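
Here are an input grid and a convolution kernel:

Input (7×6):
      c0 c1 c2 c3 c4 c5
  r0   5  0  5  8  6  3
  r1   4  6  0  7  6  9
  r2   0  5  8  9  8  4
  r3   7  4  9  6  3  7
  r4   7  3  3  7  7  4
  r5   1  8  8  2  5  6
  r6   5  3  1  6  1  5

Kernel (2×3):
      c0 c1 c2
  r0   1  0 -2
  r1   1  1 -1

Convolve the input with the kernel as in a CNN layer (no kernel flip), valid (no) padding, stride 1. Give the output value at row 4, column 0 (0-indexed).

The receptive field on the input at this output position is [7 3 3 / 1 8 8]. Elementwise product with the kernel and sum: 7·1 + 3·-2 + 1·1 + 8·1 + 8·-1.

2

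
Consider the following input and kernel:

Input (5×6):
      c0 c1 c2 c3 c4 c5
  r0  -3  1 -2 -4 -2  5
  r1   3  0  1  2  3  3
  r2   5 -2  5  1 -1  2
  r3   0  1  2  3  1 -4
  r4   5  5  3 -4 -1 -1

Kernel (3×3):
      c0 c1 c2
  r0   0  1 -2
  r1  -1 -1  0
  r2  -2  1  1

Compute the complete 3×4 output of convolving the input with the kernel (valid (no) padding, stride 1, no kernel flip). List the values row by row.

Output[0,0]: The receptive field on the input at this output position is [-3 1 -2 / 3 0 1 / 5 -2 5]. Elementwise product with the kernel and sum: 1·1 + -2·-2 + 3·-1 + 0·-1 + 5·-2 + -2·1 + 5·1.
Output[0,1]: The receptive field on the input at this output position is [1 -2 -4 / 0 1 2 / -2 5 1]. Elementwise product with the kernel and sum: -2·1 + -4·-2 + 0·-1 + 1·-1 + -2·-2 + 5·1 + 1·1.

-5 15 -13 -18
-2 -3 -10 -12
-15 -11 -13 -3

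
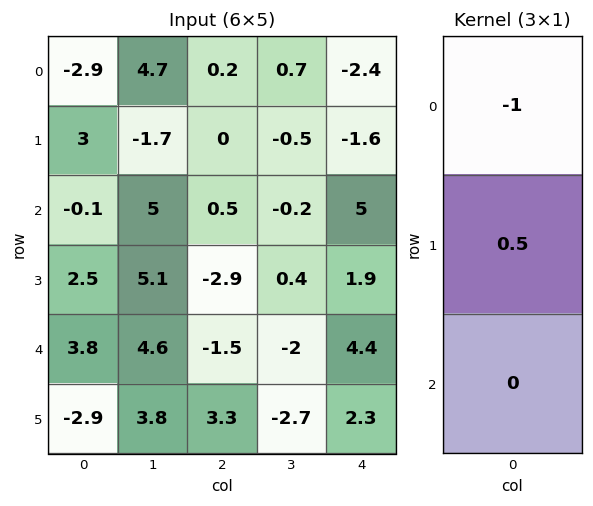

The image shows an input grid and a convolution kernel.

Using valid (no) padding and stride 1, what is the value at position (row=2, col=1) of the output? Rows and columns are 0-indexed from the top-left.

The receptive field on the input at this output position is [5 / 5.1 / 4.6]. Elementwise product with the kernel and sum: 5·-1 + 5.1·0.5.

-2.45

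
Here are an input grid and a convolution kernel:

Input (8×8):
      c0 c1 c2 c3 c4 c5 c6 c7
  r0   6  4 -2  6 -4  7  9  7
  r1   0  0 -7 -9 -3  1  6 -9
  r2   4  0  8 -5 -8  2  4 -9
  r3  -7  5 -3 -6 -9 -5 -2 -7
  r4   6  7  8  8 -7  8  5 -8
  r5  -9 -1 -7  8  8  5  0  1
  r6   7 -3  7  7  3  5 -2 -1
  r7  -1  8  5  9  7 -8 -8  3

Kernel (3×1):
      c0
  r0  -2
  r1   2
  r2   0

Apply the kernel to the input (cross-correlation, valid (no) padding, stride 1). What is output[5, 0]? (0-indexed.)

32

The receptive field on the input at this output position is [-9 / 7 / -1]. Elementwise product with the kernel and sum: -9·-2 + 7·2.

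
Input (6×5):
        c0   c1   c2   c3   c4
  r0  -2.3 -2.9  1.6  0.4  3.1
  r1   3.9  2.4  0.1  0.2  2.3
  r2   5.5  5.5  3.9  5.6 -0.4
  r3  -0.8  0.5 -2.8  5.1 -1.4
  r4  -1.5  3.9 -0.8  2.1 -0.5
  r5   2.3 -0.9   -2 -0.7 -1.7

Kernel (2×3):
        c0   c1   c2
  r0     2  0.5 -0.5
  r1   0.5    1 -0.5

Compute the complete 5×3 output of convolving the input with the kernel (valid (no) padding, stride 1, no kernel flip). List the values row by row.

Output[0,0]: The receptive field on the input at this output position is [-2.3 -2.9 1.6 / 3.9 2.4 0.1]. Elementwise product with the kernel and sum: -2.3·2 + -2.9·0.5 + 1.6·-0.5 + 3.9·0.5 + 2.4·1 + 0.1·-0.5.
Output[0,1]: The receptive field on the input at this output position is [-2.9 1.6 0.4 / 2.4 0.1 0.2]. Elementwise product with the kernel and sum: -2.9·2 + 1.6·0.5 + 0.4·-0.5 + 2.4·0.5 + 0.1·1 + 0.2·-0.5.

-2.55 -4 0.95
15.25 8.6 6.9
13.3 5.05 15.2
3.6 -2.85 -0.4
0.6 4.25 -1.15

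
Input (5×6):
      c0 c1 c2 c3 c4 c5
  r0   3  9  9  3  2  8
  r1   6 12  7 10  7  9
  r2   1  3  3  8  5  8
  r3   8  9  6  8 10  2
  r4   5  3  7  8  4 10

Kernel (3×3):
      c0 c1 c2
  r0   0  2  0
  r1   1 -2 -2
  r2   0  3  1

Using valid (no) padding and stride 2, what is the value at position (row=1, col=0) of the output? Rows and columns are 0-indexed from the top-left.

0

The receptive field on the input at this output position is [1 3 3 / 8 9 6 / 5 3 7]. Elementwise product with the kernel and sum: 3·2 + 8·1 + 9·-2 + 6·-2 + 3·3 + 7·1.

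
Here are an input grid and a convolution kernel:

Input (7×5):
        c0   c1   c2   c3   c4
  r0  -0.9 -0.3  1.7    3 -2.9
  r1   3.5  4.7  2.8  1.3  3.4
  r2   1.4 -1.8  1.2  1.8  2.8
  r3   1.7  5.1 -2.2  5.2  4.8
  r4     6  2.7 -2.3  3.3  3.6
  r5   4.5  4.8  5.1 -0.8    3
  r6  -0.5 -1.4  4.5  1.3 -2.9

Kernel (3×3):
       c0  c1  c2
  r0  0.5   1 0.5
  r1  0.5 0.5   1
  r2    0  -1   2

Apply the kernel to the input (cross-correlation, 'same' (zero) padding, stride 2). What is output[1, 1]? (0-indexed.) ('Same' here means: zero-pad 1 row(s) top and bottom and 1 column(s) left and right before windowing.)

19.9

The receptive field on the zero-padded input at this output position is [4.7 2.8 1.3 / -1.8 1.2 1.8 / 5.1 -2.2 5.2]. Elementwise product with the kernel and sum: 4.7·0.5 + 2.8·1 + 1.3·0.5 + -1.8·0.5 + 1.2·0.5 + 1.8·1 + -2.2·-1 + 5.2·2.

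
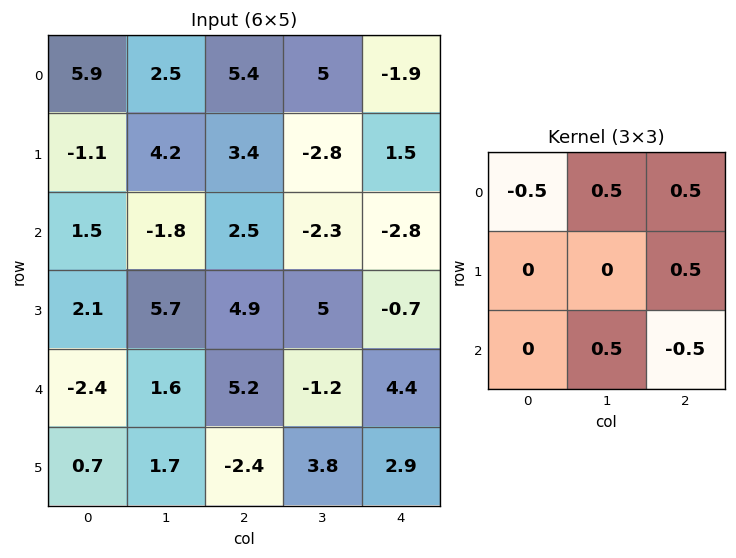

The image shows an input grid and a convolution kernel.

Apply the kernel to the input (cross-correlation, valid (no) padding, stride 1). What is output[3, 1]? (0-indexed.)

The receptive field on the input at this output position is [5.7 4.9 5 / 1.6 5.2 -1.2 / 1.7 -2.4 3.8]. Elementwise product with the kernel and sum: 5.7·-0.5 + 4.9·0.5 + 5·0.5 + -1.2·0.5 + -2.4·0.5 + 3.8·-0.5.

-1.6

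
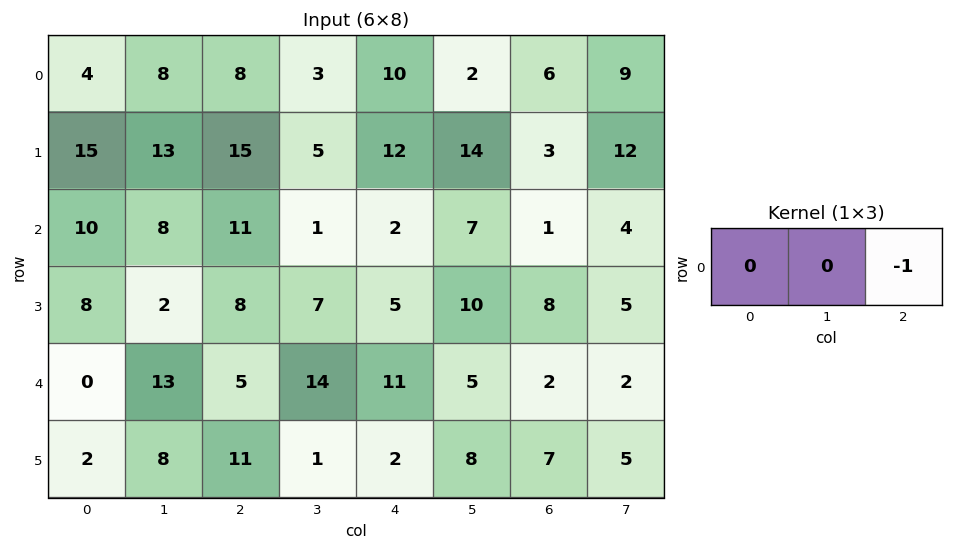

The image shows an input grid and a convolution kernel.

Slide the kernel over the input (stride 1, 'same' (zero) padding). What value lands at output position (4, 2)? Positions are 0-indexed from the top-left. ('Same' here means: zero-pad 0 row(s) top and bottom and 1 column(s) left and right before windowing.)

-14

The receptive field on the zero-padded input at this output position is [13 5 14]. Elementwise product with the kernel and sum: 14·-1.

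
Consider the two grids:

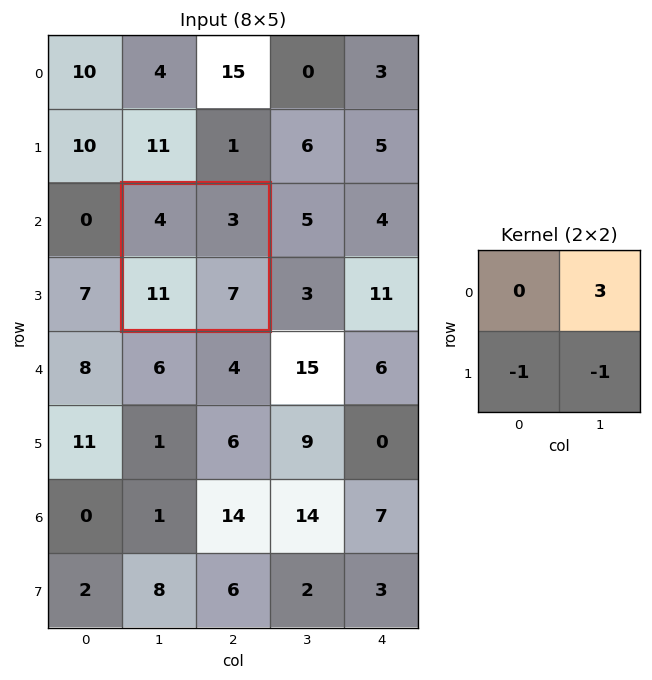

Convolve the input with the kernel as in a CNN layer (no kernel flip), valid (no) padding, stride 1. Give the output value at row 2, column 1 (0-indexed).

-9

The receptive field on the input at this output position is [4 3 / 11 7]. Elementwise product with the kernel and sum: 3·3 + 11·-1 + 7·-1.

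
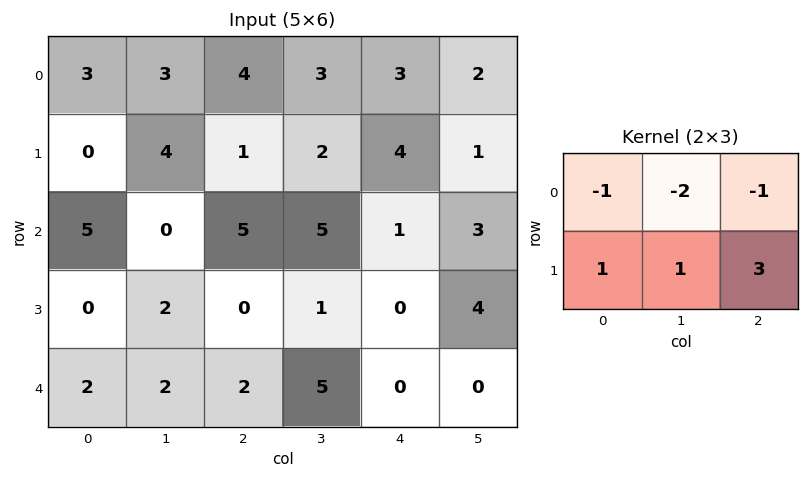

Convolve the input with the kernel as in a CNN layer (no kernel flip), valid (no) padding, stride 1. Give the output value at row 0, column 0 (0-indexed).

The receptive field on the input at this output position is [3 3 4 / 0 4 1]. Elementwise product with the kernel and sum: 3·-1 + 3·-2 + 4·-1 + 0·1 + 4·1 + 1·3.

-6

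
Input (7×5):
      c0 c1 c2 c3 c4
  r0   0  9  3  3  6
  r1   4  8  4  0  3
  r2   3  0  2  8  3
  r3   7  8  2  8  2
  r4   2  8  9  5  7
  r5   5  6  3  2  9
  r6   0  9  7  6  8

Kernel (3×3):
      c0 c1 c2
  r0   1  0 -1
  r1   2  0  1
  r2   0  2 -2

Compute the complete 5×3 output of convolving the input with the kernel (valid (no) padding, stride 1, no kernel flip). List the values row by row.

5 10 18
20 4 20
15 24 1
24 23 11
10 19 13

Output[0,0]: The receptive field on the input at this output position is [0 9 3 / 4 8 4 / 3 0 2]. Elementwise product with the kernel and sum: 0·1 + 3·-1 + 4·2 + 4·1 + 0·2 + 2·-2.
Output[0,1]: The receptive field on the input at this output position is [9 3 3 / 8 4 0 / 0 2 8]. Elementwise product with the kernel and sum: 9·1 + 3·-1 + 8·2 + 0·1 + 2·2 + 8·-2.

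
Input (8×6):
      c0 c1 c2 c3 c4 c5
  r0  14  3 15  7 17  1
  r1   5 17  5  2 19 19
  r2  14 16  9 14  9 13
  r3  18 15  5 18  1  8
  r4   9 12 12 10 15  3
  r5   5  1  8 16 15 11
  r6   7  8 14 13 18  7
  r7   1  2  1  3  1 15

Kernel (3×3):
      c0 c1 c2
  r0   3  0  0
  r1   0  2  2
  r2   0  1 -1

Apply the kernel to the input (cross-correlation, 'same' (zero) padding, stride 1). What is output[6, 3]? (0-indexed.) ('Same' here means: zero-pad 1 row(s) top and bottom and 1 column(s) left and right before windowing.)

88

The receptive field on the zero-padded input at this output position is [8 16 15 / 14 13 18 / 1 3 1]. Elementwise product with the kernel and sum: 8·3 + 13·2 + 18·2 + 3·1 + 1·-1.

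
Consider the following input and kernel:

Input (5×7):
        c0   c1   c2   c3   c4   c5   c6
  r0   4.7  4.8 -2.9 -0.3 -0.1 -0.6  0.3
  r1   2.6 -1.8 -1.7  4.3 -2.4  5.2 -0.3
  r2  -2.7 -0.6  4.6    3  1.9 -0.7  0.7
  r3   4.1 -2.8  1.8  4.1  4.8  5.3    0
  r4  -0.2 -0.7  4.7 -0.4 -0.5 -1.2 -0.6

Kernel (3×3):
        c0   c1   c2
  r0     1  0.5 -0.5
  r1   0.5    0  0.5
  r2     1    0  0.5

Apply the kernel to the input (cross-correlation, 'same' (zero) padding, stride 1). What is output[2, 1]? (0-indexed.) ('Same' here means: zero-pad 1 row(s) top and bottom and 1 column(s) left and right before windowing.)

The receptive field on the zero-padded input at this output position is [2.6 -1.8 -1.7 / -2.7 -0.6 4.6 / 4.1 -2.8 1.8]. Elementwise product with the kernel and sum: 2.6·1 + -1.8·0.5 + -1.7·-0.5 + -2.7·0.5 + 4.6·0.5 + 4.1·1 + 1.8·0.5.

8.5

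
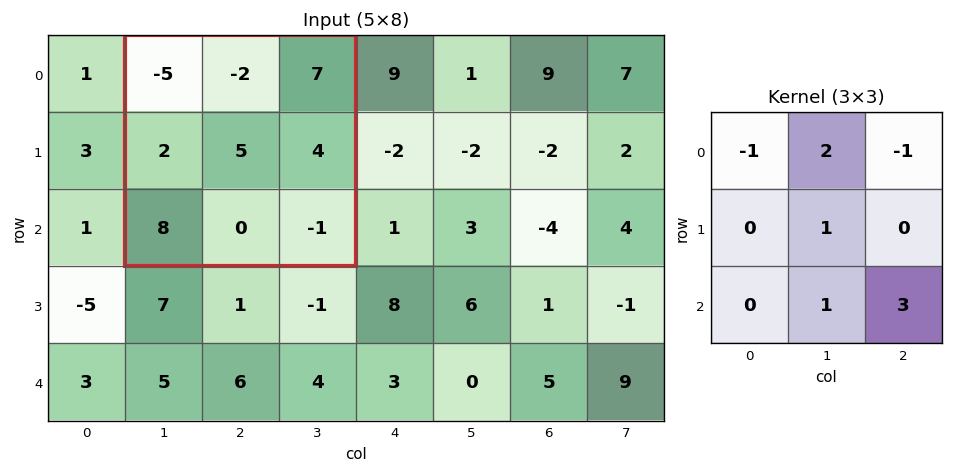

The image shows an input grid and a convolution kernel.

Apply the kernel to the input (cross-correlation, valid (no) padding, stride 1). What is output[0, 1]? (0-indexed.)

The receptive field on the input at this output position is [-5 -2 7 / 2 5 4 / 8 0 -1]. Elementwise product with the kernel and sum: -5·-1 + -2·2 + 7·-1 + 5·1 + 0·1 + -1·3.

-4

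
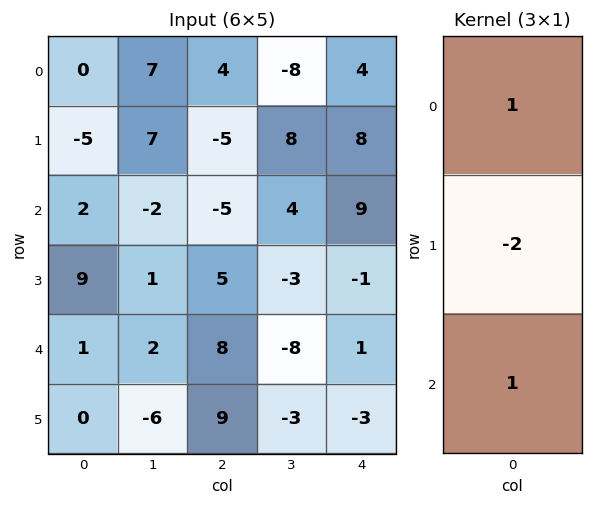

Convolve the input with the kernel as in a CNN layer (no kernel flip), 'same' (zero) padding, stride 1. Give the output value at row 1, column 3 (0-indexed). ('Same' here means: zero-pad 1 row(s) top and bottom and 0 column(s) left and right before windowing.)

The receptive field on the zero-padded input at this output position is [-8 / 8 / 4]. Elementwise product with the kernel and sum: -8·1 + 8·-2 + 4·1.

-20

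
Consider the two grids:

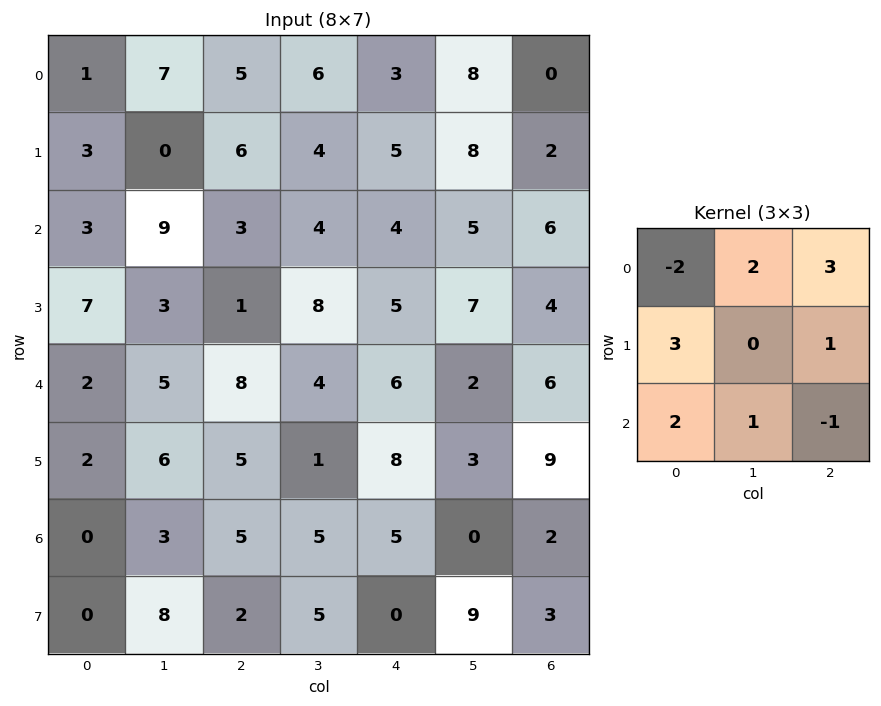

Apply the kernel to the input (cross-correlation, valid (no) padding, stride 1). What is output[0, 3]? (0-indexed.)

45

The receptive field on the input at this output position is [6 3 8 / 4 5 8 / 4 4 5]. Elementwise product with the kernel and sum: 6·-2 + 3·2 + 8·3 + 4·3 + 8·1 + 4·2 + 4·1 + 5·-1.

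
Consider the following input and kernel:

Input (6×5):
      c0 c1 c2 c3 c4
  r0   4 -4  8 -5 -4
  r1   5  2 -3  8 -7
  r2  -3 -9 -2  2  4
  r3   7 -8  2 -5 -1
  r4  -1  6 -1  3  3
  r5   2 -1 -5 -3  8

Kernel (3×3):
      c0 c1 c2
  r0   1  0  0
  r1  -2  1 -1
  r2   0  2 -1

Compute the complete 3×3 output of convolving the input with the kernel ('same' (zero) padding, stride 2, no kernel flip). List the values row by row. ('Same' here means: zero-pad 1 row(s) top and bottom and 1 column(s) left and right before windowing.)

Output[0,0]: The receptive field on the zero-padded input at this output position is [0 0 0 / 0 4 -4 / 0 5 2]. Elementwise product with the kernel and sum: 0·1 + 0·-2 + 4·1 + -4·-1 + 5·2 + 2·-1.

16 7 -8
28 25 6
-2 -31 8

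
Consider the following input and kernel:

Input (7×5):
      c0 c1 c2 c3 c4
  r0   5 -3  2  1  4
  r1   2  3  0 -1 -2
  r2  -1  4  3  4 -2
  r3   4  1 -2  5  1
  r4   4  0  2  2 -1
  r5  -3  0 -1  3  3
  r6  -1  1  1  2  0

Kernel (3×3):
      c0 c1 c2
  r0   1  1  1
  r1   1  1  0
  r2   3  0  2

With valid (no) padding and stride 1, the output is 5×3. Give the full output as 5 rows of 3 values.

Output[0,0]: The receptive field on the input at this output position is [5 -3 2 / 2 3 0 / -1 4 3]. Elementwise product with the kernel and sum: 5·1 + -3·1 + 2·1 + 2·1 + 3·1 + -1·3 + 3·2.
Output[0,1]: The receptive field on the input at this output position is [-3 2 1 / 3 0 -1 / 4 3 4]. Elementwise product with the kernel and sum: -3·1 + 2·1 + 1·1 + 3·1 + 0·1 + 4·3 + 4·2.

12 23 11
16 22 0
27 14 12
-4 12 11
2 10 8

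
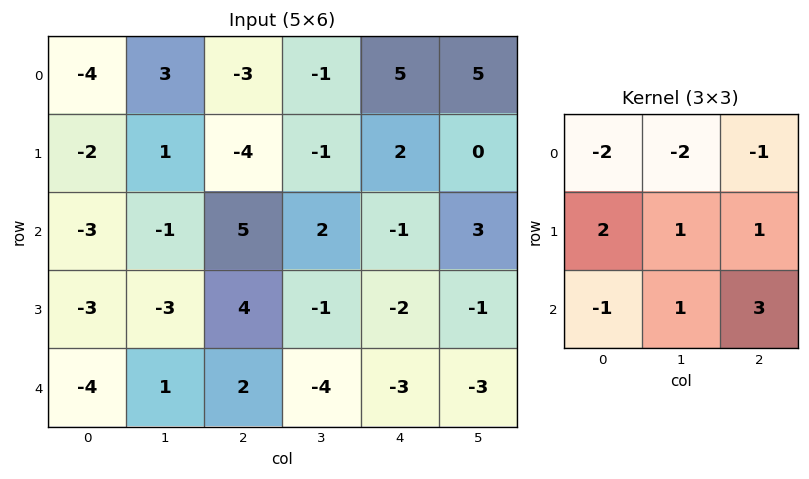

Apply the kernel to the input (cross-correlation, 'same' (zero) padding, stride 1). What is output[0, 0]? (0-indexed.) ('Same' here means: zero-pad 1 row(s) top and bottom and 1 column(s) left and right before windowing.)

The receptive field on the zero-padded input at this output position is [0 0 0 / 0 -4 3 / 0 -2 1]. Elementwise product with the kernel and sum: 0·-2 + 0·-2 + 0·-1 + 0·2 + -4·1 + 3·1 + 0·-1 + -2·1 + 1·3.

0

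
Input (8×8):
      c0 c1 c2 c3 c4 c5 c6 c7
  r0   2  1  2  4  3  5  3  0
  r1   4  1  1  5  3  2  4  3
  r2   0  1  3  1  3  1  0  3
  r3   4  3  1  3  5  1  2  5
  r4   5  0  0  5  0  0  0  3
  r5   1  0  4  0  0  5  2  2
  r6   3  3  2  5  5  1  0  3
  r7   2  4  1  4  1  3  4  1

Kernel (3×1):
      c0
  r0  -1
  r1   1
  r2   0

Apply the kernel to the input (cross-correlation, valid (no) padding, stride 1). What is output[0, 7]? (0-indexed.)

3

The receptive field on the input at this output position is [0 / 3 / 3]. Elementwise product with the kernel and sum: 0·-1 + 3·1.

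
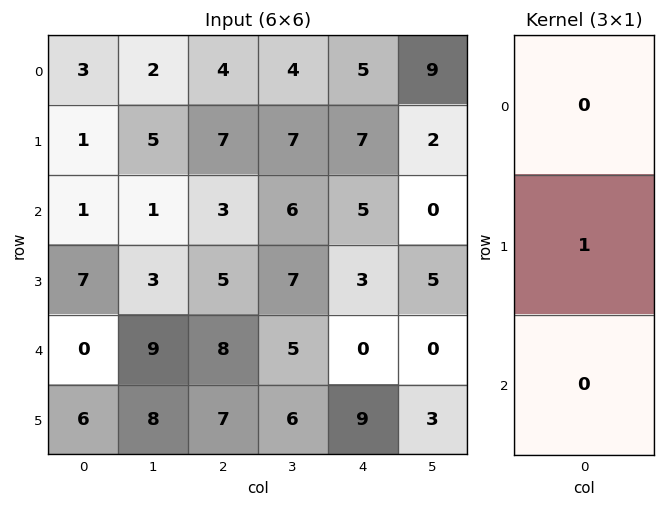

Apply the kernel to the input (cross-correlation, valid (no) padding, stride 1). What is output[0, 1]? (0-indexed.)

The receptive field on the input at this output position is [2 / 5 / 1]. Elementwise product with the kernel and sum: 5·1.

5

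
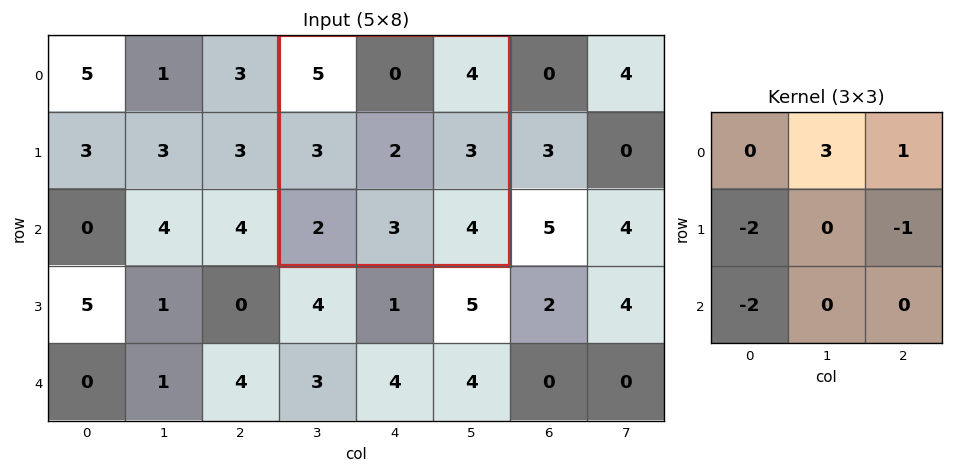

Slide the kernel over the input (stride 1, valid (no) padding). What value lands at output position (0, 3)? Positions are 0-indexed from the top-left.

-9

The receptive field on the input at this output position is [5 0 4 / 3 2 3 / 2 3 4]. Elementwise product with the kernel and sum: 0·3 + 4·1 + 3·-2 + 3·-1 + 2·-2.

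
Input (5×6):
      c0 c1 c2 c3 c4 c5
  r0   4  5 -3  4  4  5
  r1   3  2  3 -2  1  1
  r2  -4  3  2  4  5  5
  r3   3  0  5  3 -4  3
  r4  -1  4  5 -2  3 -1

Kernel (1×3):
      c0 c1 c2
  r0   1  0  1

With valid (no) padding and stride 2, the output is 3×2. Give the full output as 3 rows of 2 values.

1 1
-2 7
4 8

Output[0,0]: The receptive field on the input at this output position is [4 5 -3]. Elementwise product with the kernel and sum: 4·1 + -3·1.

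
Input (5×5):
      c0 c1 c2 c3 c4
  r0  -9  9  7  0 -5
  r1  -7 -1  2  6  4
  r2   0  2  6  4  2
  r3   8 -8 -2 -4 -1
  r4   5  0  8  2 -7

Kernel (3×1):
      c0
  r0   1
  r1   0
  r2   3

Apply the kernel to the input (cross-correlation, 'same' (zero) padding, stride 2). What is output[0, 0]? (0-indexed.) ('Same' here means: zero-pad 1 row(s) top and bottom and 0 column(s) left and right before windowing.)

-21

The receptive field on the zero-padded input at this output position is [0 / -9 / -7]. Elementwise product with the kernel and sum: 0·1 + -7·3.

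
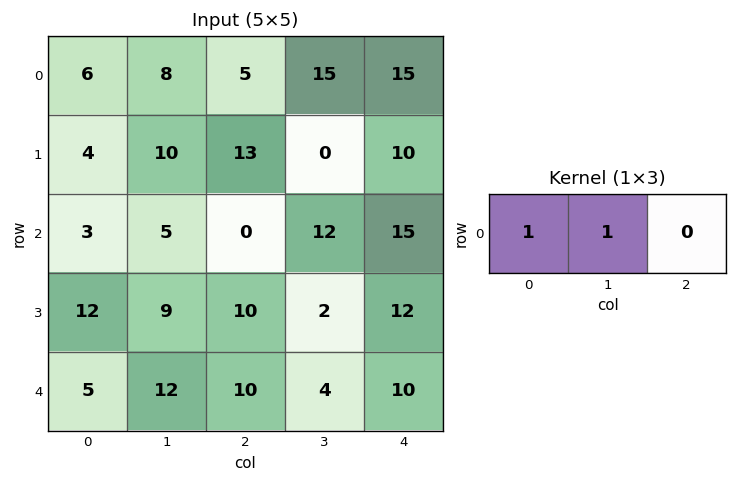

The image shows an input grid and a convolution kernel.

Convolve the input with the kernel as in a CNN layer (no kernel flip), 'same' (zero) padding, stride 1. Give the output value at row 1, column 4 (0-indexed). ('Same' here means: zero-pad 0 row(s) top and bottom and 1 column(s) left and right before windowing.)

10

The receptive field on the zero-padded input at this output position is [0 10 0]. Elementwise product with the kernel and sum: 0·1 + 10·1.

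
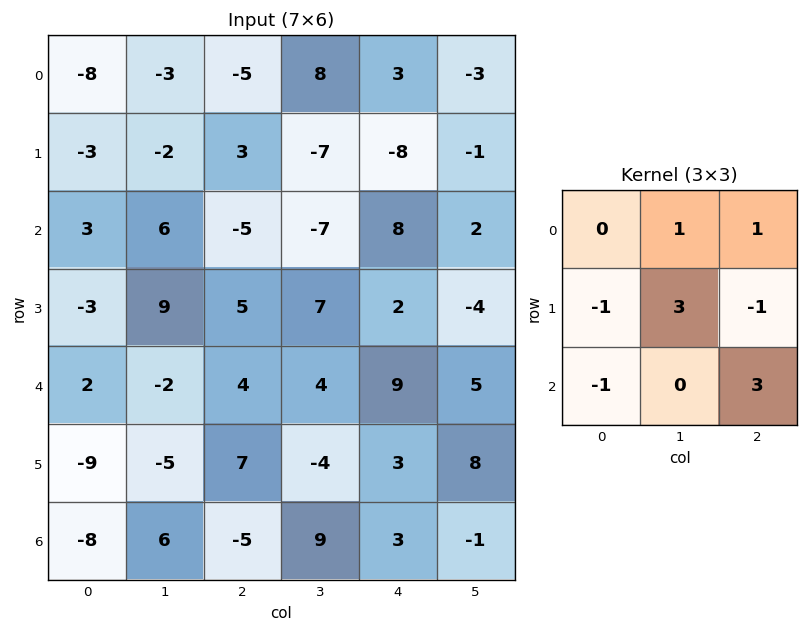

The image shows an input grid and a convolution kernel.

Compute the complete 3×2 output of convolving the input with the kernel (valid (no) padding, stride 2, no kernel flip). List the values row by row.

Output[0,0]: The receptive field on the input at this output position is [-8 -3 -5 / -3 -2 3 / 3 6 -5]. Elementwise product with the kernel and sum: -3·1 + -5·1 + -3·-1 + -2·3 + 3·-1 + 3·-1 + -5·3.

-32 24
36 38
-18 5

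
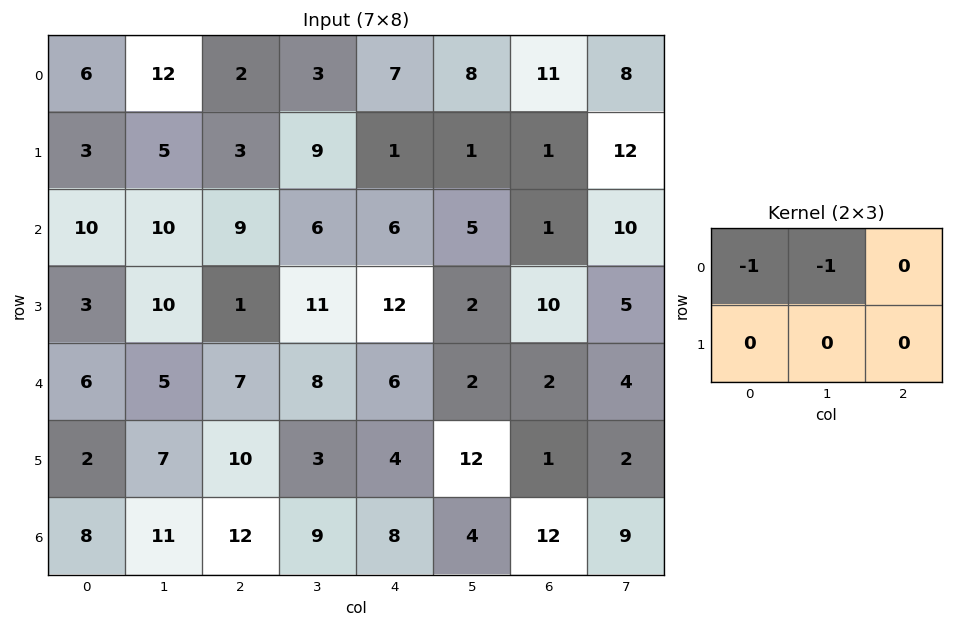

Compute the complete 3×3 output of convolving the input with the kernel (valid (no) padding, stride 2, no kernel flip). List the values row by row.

-18 -5 -15
-20 -15 -11
-11 -15 -8

Output[0,0]: The receptive field on the input at this output position is [6 12 2 / 3 5 3]. Elementwise product with the kernel and sum: 6·-1 + 12·-1.
Output[0,1]: The receptive field on the input at this output position is [2 3 7 / 3 9 1]. Elementwise product with the kernel and sum: 2·-1 + 3·-1.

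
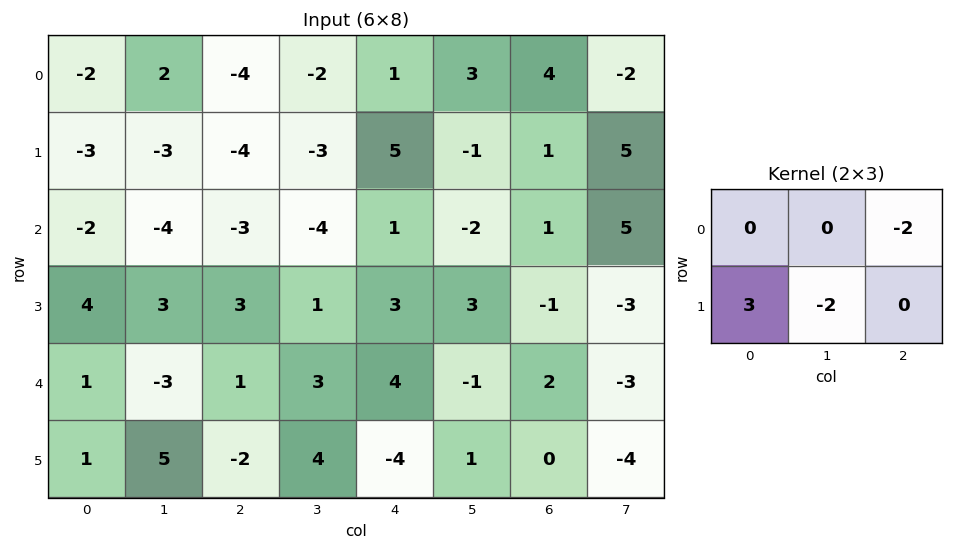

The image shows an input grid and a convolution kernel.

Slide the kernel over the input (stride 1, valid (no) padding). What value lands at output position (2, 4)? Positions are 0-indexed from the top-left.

1

The receptive field on the input at this output position is [1 -2 1 / 3 3 -1]. Elementwise product with the kernel and sum: 1·-2 + 3·3 + 3·-2.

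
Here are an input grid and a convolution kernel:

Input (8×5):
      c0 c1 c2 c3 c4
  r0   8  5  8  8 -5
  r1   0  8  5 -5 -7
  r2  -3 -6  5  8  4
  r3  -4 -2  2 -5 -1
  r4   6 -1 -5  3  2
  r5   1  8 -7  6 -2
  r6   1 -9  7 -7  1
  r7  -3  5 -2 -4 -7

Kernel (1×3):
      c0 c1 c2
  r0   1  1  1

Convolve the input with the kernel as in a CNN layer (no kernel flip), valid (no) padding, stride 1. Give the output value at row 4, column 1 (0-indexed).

-3

The receptive field on the input at this output position is [-1 -5 3]. Elementwise product with the kernel and sum: -1·1 + -5·1 + 3·1.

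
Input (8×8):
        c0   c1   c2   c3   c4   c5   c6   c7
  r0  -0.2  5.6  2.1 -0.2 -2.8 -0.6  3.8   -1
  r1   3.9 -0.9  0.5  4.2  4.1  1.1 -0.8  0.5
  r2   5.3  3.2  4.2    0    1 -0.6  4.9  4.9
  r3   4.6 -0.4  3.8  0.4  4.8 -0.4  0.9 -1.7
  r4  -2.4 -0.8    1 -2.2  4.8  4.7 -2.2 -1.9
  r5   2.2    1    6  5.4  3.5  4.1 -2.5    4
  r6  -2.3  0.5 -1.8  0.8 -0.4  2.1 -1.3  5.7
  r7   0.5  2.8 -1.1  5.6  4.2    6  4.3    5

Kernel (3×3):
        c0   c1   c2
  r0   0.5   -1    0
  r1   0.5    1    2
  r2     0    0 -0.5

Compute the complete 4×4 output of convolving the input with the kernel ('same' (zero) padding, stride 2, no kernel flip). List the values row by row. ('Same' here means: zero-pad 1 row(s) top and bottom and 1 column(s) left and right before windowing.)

11.45 2.4 -4.65 1.25
8 4.65 -2 16.6
-9.1 -10.5 6.45 -6.75
-4.9 -8.25 0.4 13.2

Output[0,0]: The receptive field on the zero-padded input at this output position is [0 0 0 / 0 -0.2 5.6 / 0 3.9 -0.9]. Elementwise product with the kernel and sum: 0·0.5 + 0·-1 + 0·0.5 + -0.2·1 + 5.6·2 + -0.9·-0.5.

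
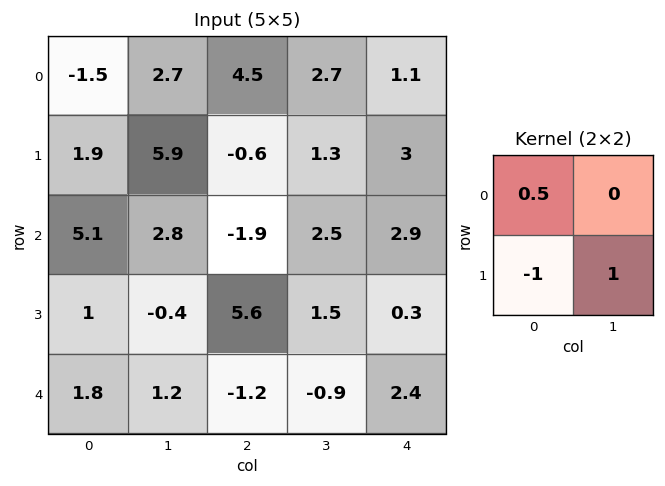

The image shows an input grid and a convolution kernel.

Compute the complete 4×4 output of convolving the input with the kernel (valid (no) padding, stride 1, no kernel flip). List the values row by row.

3.25 -5.15 4.15 3.05
-1.35 -1.75 4.1 1.05
1.15 7.4 -5.05 0.05
-0.1 -2.6 3.1 4.05

Output[0,0]: The receptive field on the input at this output position is [-1.5 2.7 / 1.9 5.9]. Elementwise product with the kernel and sum: -1.5·0.5 + 1.9·-1 + 5.9·1.
Output[0,1]: The receptive field on the input at this output position is [2.7 4.5 / 5.9 -0.6]. Elementwise product with the kernel and sum: 2.7·0.5 + 5.9·-1 + -0.6·1.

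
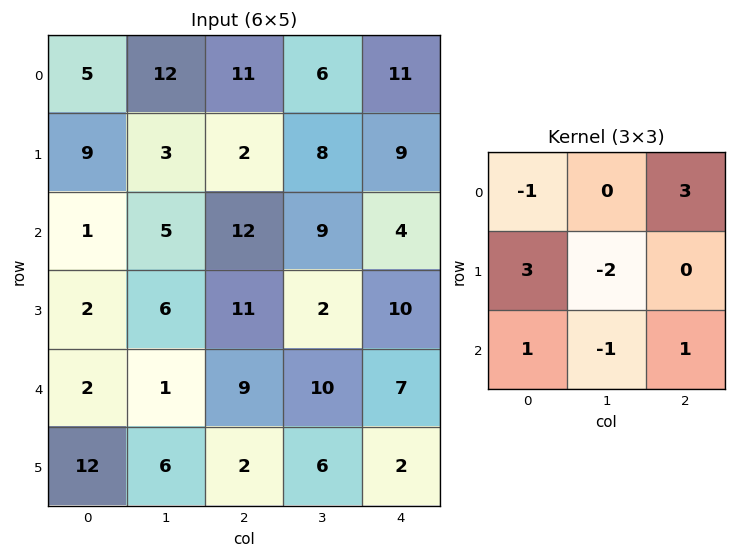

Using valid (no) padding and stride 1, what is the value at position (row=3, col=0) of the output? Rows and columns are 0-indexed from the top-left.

The receptive field on the input at this output position is [2 6 11 / 2 1 9 / 12 6 2]. Elementwise product with the kernel and sum: 2·-1 + 11·3 + 2·3 + 1·-2 + 12·1 + 6·-1 + 2·1.

43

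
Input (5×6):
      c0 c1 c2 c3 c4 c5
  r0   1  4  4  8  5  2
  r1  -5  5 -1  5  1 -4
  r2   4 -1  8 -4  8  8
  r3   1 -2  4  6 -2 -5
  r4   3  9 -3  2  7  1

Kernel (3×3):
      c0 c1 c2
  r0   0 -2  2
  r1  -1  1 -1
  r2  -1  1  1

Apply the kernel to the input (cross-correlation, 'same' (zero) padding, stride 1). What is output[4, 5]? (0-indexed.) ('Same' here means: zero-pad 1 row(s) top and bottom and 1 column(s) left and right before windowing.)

4

The receptive field on the zero-padded input at this output position is [-2 -5 0 / 7 1 0 / 0 0 0]. Elementwise product with the kernel and sum: -5·-2 + 0·2 + 7·-1 + 1·1 + 0·-1 + 0·-1 + 0·1 + 0·1.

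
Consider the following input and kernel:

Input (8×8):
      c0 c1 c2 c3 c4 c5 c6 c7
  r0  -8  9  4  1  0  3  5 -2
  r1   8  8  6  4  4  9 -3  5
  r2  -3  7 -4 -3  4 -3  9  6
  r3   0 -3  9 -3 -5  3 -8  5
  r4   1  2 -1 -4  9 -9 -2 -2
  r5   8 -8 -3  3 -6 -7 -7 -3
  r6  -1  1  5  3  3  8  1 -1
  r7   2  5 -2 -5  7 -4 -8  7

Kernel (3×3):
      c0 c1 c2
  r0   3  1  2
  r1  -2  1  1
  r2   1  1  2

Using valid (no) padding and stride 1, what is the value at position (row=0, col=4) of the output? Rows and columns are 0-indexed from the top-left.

30

The receptive field on the input at this output position is [0 3 5 / 4 9 -3 / 4 -3 9]. Elementwise product with the kernel and sum: 0·3 + 3·1 + 5·2 + 4·-2 + 9·1 + -3·1 + 4·1 + -3·1 + 9·2.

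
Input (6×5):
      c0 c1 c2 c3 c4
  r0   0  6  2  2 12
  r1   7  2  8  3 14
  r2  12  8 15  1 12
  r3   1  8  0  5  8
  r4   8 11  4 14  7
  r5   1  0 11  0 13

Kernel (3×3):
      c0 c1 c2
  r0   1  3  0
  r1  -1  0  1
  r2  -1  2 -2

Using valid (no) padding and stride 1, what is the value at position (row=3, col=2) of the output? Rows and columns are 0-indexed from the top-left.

The receptive field on the input at this output position is [0 5 8 / 4 14 7 / 11 0 13]. Elementwise product with the kernel and sum: 0·1 + 5·3 + 4·-1 + 7·1 + 11·-1 + 0·2 + 13·-2.

-19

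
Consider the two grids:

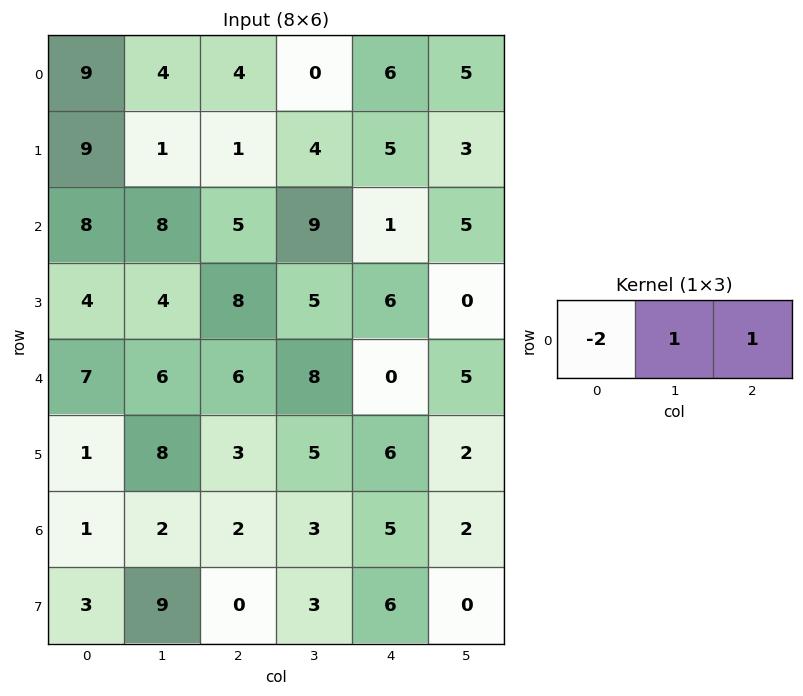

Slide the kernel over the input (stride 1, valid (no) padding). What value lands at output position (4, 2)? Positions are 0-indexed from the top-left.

The receptive field on the input at this output position is [6 8 0]. Elementwise product with the kernel and sum: 6·-2 + 8·1 + 0·1.

-4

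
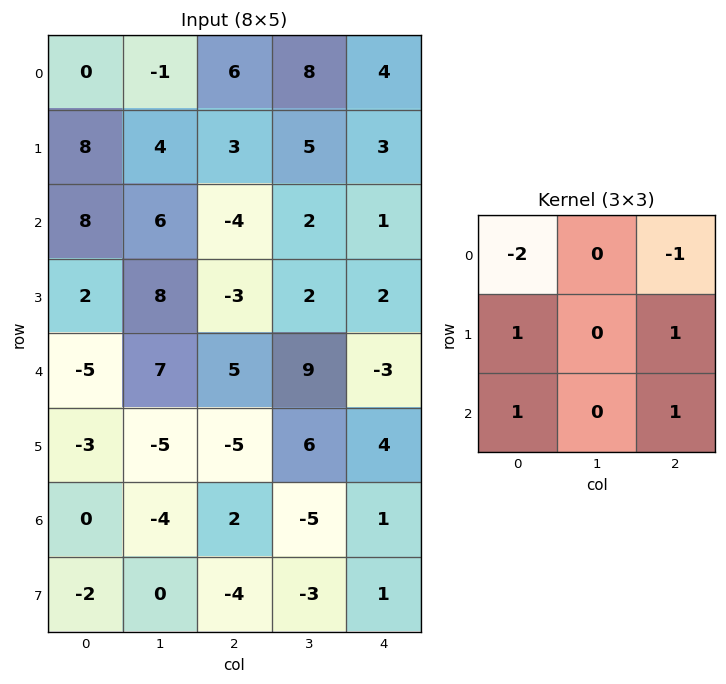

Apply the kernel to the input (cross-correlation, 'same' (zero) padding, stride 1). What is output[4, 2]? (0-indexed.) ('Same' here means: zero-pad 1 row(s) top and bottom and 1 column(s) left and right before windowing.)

-1

The receptive field on the zero-padded input at this output position is [8 -3 2 / 7 5 9 / -5 -5 6]. Elementwise product with the kernel and sum: 8·-2 + 2·-1 + 7·1 + 9·1 + -5·1 + 6·1.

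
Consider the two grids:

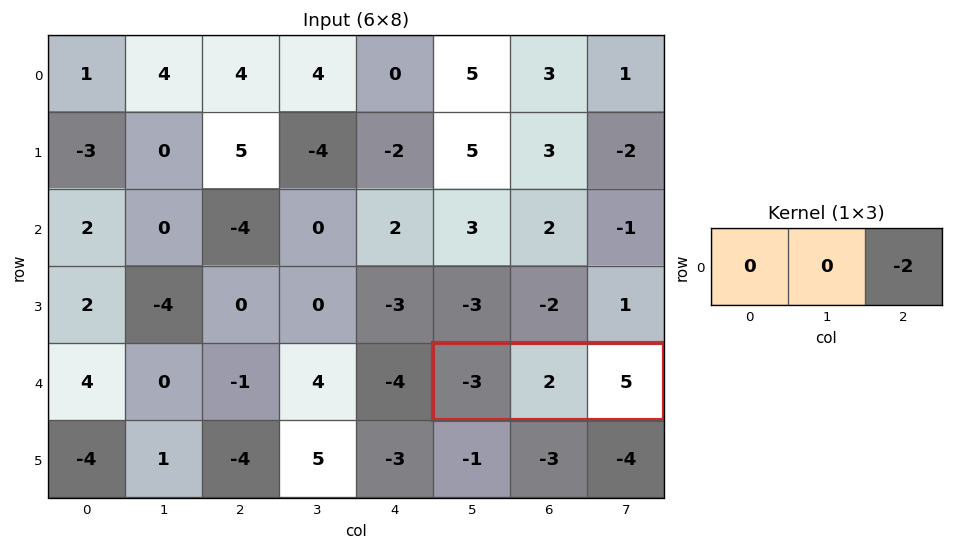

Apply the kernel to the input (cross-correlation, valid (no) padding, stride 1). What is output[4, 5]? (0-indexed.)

The receptive field on the input at this output position is [-3 2 5]. Elementwise product with the kernel and sum: 5·-2.

-10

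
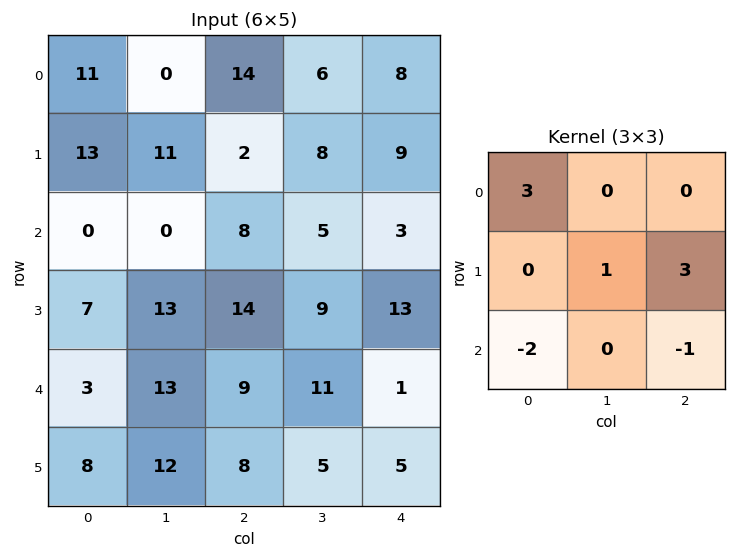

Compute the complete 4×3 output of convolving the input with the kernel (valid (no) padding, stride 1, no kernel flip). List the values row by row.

Output[0,0]: The receptive field on the input at this output position is [11 0 14 / 13 11 2 / 0 0 8]. Elementwise product with the kernel and sum: 11·3 + 11·1 + 2·3 + 0·-2 + 8·-1.

42 21 58
35 21 -21
40 4 53
37 52 35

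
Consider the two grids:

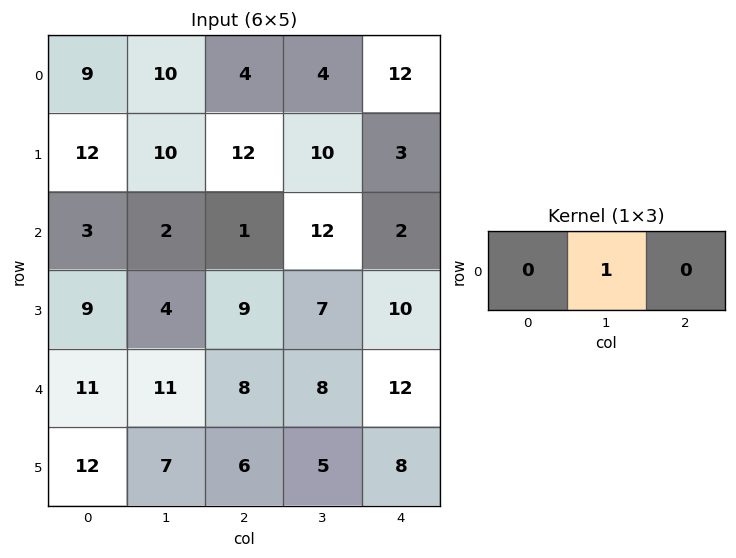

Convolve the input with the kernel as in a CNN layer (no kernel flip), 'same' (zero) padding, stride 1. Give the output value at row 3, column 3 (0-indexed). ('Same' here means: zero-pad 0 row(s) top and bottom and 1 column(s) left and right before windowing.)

7

The receptive field on the zero-padded input at this output position is [9 7 10]. Elementwise product with the kernel and sum: 7·1.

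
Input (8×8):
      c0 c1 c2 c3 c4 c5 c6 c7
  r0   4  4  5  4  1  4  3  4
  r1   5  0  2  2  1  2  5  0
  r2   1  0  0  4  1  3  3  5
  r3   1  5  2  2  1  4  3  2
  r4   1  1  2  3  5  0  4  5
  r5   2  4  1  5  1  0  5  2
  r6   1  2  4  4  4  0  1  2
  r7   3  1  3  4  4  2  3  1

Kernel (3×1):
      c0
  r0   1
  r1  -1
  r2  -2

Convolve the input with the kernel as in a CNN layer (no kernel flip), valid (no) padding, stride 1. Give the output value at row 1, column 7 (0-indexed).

-9

The receptive field on the input at this output position is [0 / 5 / 2]. Elementwise product with the kernel and sum: 0·1 + 5·-1 + 2·-2.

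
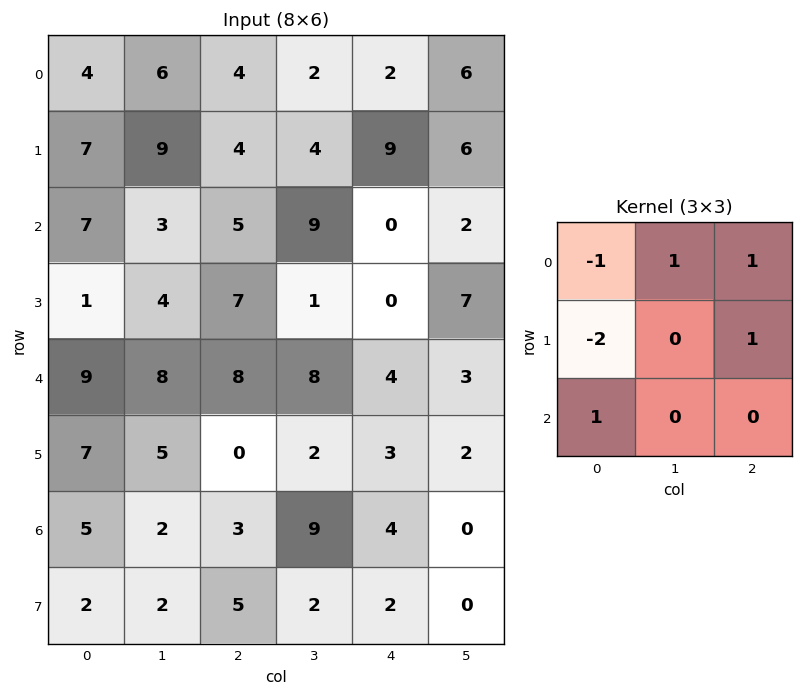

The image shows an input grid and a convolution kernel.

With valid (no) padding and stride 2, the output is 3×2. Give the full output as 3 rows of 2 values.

Output[0,0]: The receptive field on the input at this output position is [4 6 4 / 7 9 4 / 7 3 5]. Elementwise product with the kernel and sum: 4·-1 + 6·1 + 4·1 + 7·-2 + 4·1 + 7·1.
Output[0,1]: The receptive field on the input at this output position is [4 2 2 / 4 4 9 / 5 9 0]. Elementwise product with the kernel and sum: 4·-1 + 2·1 + 2·1 + 4·-2 + 9·1 + 5·1.

3 6
15 -2
-2 10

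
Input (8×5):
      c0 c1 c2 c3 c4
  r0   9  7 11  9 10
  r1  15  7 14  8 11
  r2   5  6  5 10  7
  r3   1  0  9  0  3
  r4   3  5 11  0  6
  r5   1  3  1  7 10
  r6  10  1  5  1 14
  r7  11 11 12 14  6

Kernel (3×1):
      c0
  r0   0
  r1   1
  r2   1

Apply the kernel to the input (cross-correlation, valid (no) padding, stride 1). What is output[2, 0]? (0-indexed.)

The receptive field on the input at this output position is [5 / 1 / 3]. Elementwise product with the kernel and sum: 1·1 + 3·1.

4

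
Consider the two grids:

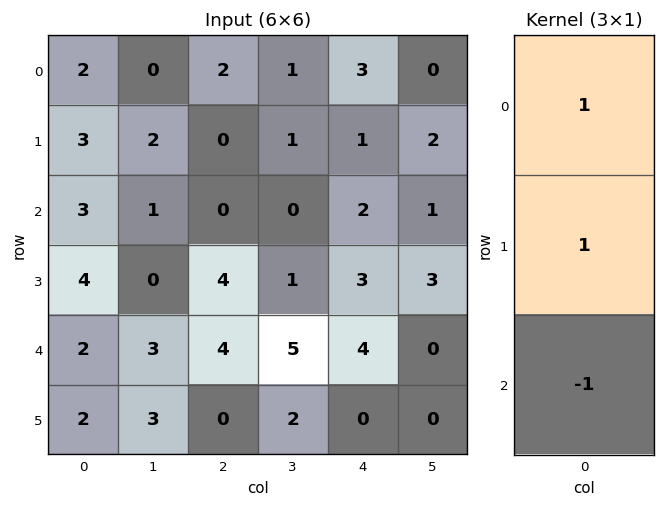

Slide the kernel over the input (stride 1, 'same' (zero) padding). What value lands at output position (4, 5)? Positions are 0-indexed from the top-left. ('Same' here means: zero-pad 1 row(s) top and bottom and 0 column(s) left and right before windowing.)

The receptive field on the zero-padded input at this output position is [3 / 0 / 0]. Elementwise product with the kernel and sum: 3·1 + 0·1 + 0·-1.

3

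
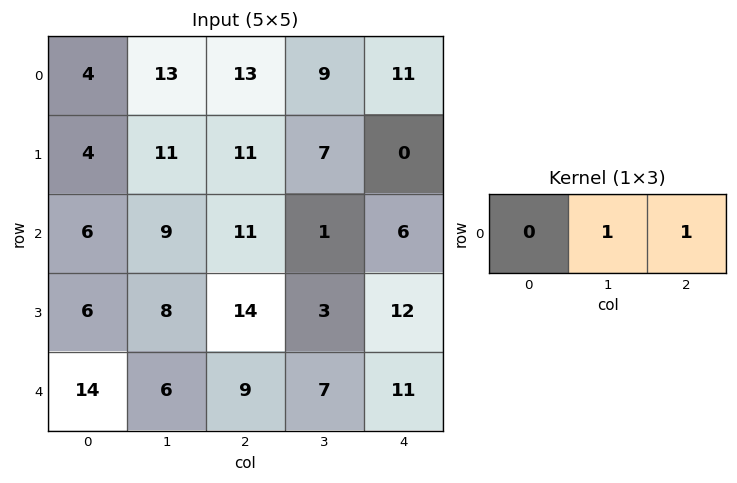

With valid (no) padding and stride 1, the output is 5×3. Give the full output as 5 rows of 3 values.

26 22 20
22 18 7
20 12 7
22 17 15
15 16 18

Output[0,0]: The receptive field on the input at this output position is [4 13 13]. Elementwise product with the kernel and sum: 13·1 + 13·1.
Output[0,1]: The receptive field on the input at this output position is [13 13 9]. Elementwise product with the kernel and sum: 13·1 + 9·1.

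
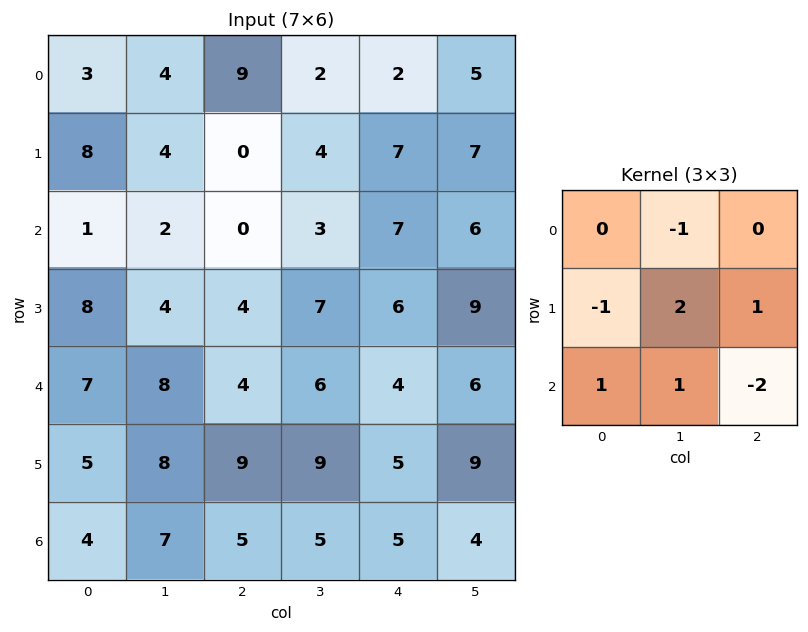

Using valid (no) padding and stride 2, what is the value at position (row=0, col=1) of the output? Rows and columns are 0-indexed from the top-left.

2

The receptive field on the input at this output position is [9 2 2 / 0 4 7 / 0 3 7]. Elementwise product with the kernel and sum: 2·-1 + 0·-1 + 4·2 + 7·1 + 0·1 + 3·1 + 7·-2.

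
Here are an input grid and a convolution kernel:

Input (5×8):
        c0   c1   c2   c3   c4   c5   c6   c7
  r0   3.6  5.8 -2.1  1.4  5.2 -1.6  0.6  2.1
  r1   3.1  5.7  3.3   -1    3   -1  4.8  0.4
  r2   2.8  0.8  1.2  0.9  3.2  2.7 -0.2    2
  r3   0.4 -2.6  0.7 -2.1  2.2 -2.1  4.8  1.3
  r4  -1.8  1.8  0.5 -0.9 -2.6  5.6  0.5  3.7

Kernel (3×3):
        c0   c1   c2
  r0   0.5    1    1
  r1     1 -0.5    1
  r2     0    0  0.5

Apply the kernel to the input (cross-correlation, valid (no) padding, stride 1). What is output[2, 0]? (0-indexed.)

6.05

The receptive field on the input at this output position is [2.8 0.8 1.2 / 0.4 -2.6 0.7 / -1.8 1.8 0.5]. Elementwise product with the kernel and sum: 2.8·0.5 + 0.8·1 + 1.2·1 + 0.4·1 + -2.6·-0.5 + 0.7·1 + 0.5·0.5.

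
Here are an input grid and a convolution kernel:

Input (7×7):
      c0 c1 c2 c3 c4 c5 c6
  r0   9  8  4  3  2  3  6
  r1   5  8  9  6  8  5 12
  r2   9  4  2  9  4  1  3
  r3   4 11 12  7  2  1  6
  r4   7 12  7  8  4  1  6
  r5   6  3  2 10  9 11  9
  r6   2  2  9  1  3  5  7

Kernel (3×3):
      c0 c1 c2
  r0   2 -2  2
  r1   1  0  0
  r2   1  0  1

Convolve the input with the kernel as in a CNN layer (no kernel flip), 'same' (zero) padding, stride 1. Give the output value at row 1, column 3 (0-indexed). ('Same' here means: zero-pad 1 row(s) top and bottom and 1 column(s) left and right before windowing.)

The receptive field on the zero-padded input at this output position is [4 3 2 / 9 6 8 / 2 9 4]. Elementwise product with the kernel and sum: 4·2 + 3·-2 + 2·2 + 9·1 + 2·1 + 4·1.

21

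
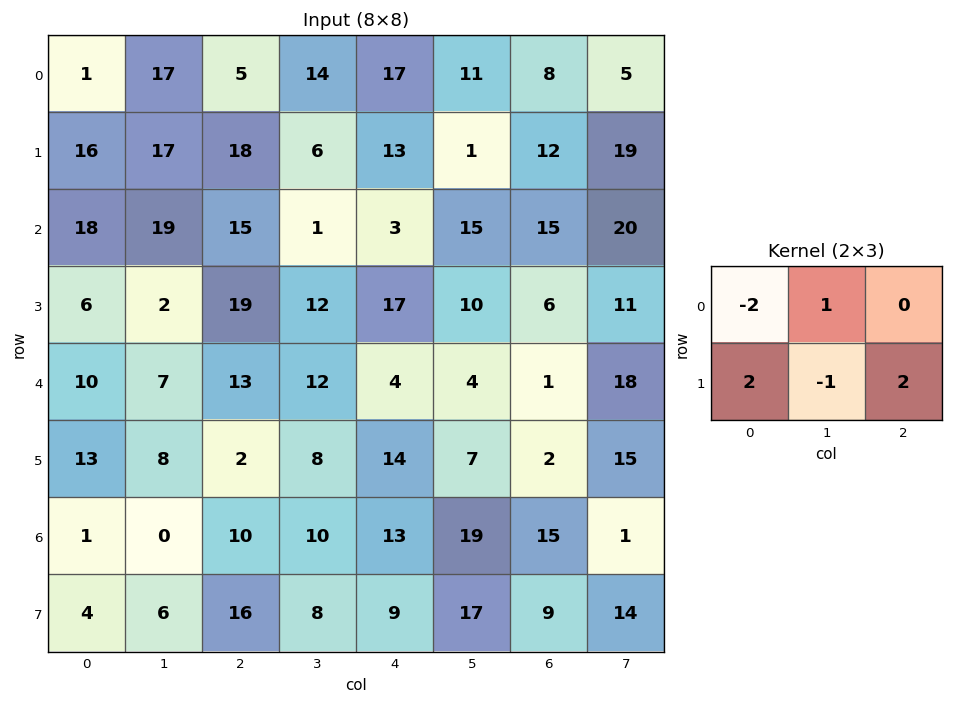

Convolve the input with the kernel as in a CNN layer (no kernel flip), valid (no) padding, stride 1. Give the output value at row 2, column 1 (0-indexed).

The receptive field on the input at this output position is [19 15 1 / 2 19 12]. Elementwise product with the kernel and sum: 19·-2 + 15·1 + 2·2 + 19·-1 + 12·2.

-14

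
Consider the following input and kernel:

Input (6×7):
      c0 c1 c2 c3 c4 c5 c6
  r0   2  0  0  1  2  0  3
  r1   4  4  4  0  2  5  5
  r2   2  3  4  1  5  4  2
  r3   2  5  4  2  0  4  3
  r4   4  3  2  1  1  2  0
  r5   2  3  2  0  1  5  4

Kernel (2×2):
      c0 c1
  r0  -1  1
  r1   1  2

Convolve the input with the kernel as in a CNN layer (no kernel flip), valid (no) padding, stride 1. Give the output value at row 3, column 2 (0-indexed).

2

The receptive field on the input at this output position is [4 2 / 2 1]. Elementwise product with the kernel and sum: 4·-1 + 2·1 + 2·1 + 1·2.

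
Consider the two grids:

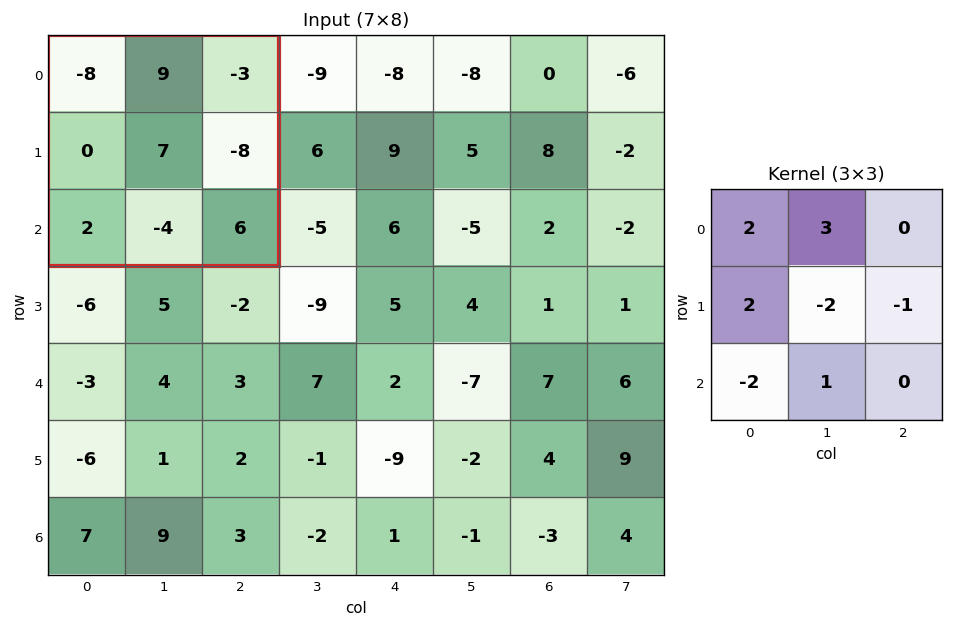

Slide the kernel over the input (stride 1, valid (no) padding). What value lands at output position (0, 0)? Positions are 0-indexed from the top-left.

-3

The receptive field on the input at this output position is [-8 9 -3 / 0 7 -8 / 2 -4 6]. Elementwise product with the kernel and sum: -8·2 + 9·3 + 0·2 + 7·-2 + -8·-1 + 2·-2 + -4·1.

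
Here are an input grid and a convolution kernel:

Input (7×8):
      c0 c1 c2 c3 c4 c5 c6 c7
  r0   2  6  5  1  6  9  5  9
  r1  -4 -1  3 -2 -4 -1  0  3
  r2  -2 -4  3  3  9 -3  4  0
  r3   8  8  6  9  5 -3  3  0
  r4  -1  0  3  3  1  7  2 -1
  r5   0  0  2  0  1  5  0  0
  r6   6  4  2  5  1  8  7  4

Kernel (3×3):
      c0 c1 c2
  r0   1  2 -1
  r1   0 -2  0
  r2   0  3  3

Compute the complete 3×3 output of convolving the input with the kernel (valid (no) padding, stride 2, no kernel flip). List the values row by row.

8 41 24
-20 -6 32
14 26 48

Output[0,0]: The receptive field on the input at this output position is [2 6 5 / -4 -1 3 / -2 -4 3]. Elementwise product with the kernel and sum: 2·1 + 6·2 + 5·-1 + -1·-2 + -4·3 + 3·3.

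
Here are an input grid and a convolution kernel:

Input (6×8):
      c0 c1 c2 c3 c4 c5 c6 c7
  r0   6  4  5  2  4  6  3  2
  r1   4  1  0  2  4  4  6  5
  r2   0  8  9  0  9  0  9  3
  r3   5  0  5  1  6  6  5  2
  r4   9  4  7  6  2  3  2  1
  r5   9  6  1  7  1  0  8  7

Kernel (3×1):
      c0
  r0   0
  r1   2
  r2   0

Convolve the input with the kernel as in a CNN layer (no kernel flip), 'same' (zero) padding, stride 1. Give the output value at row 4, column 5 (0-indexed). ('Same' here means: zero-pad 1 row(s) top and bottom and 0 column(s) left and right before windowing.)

6

The receptive field on the zero-padded input at this output position is [6 / 3 / 0]. Elementwise product with the kernel and sum: 3·2.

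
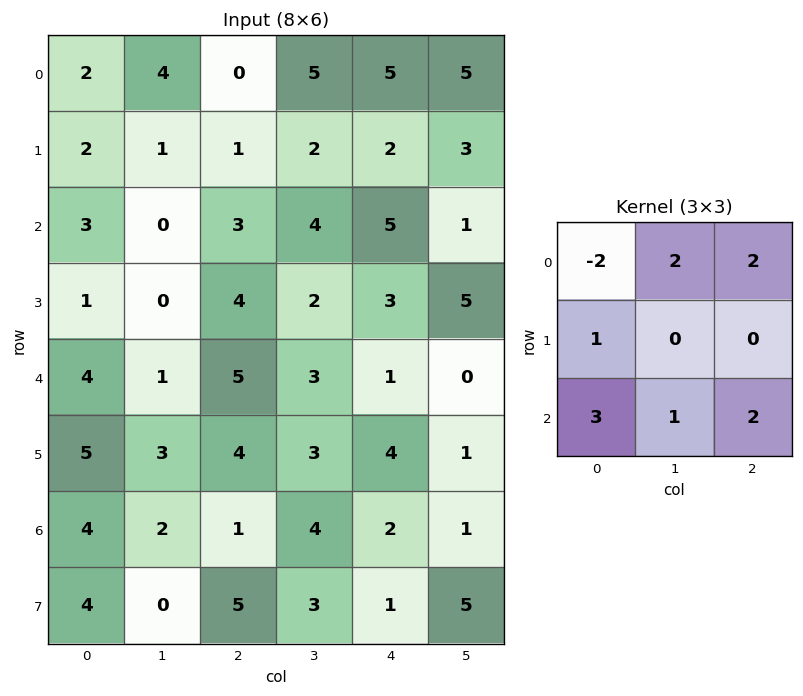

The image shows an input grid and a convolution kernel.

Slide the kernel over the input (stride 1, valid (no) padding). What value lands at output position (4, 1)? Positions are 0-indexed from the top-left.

32

The receptive field on the input at this output position is [1 5 3 / 3 4 3 / 2 1 4]. Elementwise product with the kernel and sum: 1·-2 + 5·2 + 3·2 + 3·1 + 2·3 + 1·1 + 4·2.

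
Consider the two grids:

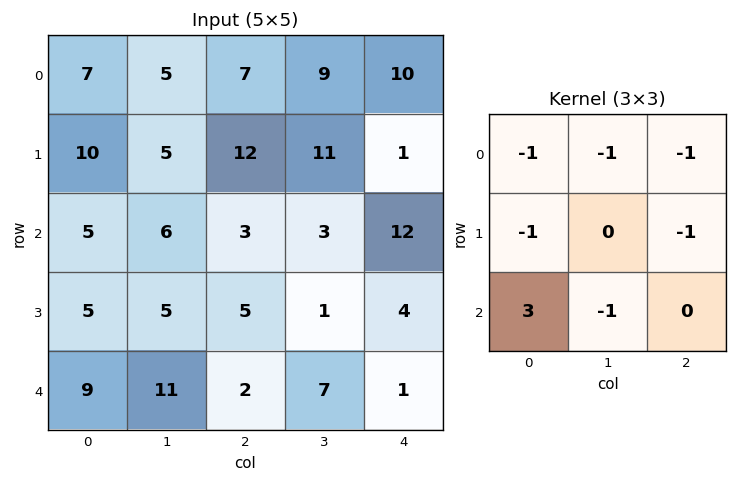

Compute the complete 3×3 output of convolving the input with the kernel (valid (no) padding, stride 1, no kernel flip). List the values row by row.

-32 -22 -33
-25 -27 -25
-8 13 -28

Output[0,0]: The receptive field on the input at this output position is [7 5 7 / 10 5 12 / 5 6 3]. Elementwise product with the kernel and sum: 7·-1 + 5·-1 + 7·-1 + 10·-1 + 12·-1 + 5·3 + 6·-1.
Output[0,1]: The receptive field on the input at this output position is [5 7 9 / 5 12 11 / 6 3 3]. Elementwise product with the kernel and sum: 5·-1 + 7·-1 + 9·-1 + 5·-1 + 11·-1 + 6·3 + 3·-1.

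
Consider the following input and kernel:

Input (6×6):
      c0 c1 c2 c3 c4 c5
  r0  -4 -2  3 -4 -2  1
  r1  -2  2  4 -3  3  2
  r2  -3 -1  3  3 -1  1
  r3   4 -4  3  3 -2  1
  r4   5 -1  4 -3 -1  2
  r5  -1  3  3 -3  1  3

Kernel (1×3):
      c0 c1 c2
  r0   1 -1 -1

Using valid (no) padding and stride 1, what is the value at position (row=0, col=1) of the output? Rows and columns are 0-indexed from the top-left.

The receptive field on the input at this output position is [-2 3 -4]. Elementwise product with the kernel and sum: -2·1 + 3·-1 + -4·-1.

-1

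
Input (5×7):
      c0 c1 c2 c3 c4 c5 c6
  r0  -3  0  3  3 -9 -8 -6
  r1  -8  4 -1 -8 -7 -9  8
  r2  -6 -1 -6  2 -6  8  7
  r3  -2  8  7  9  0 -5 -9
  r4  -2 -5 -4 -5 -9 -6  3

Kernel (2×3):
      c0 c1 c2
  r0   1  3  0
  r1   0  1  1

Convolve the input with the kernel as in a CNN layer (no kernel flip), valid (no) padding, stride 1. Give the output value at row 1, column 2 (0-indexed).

-29

The receptive field on the input at this output position is [-1 -8 -7 / -6 2 -6]. Elementwise product with the kernel and sum: -1·1 + -8·3 + 2·1 + -6·1.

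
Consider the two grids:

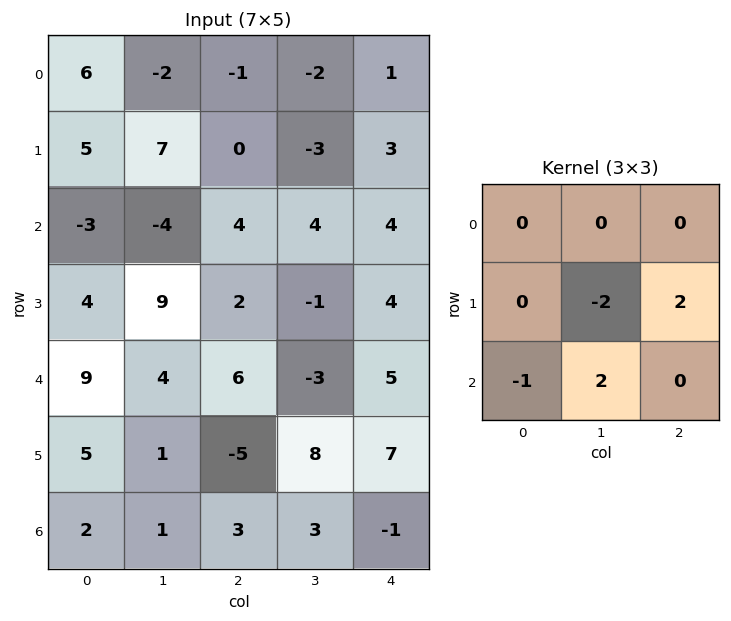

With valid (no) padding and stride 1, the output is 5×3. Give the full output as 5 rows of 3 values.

-19 6 16
30 -5 -4
-15 2 -2
1 -29 37
-12 31 1

Output[0,0]: The receptive field on the input at this output position is [6 -2 -1 / 5 7 0 / -3 -4 4]. Elementwise product with the kernel and sum: 7·-2 + 0·2 + -3·-1 + -4·2.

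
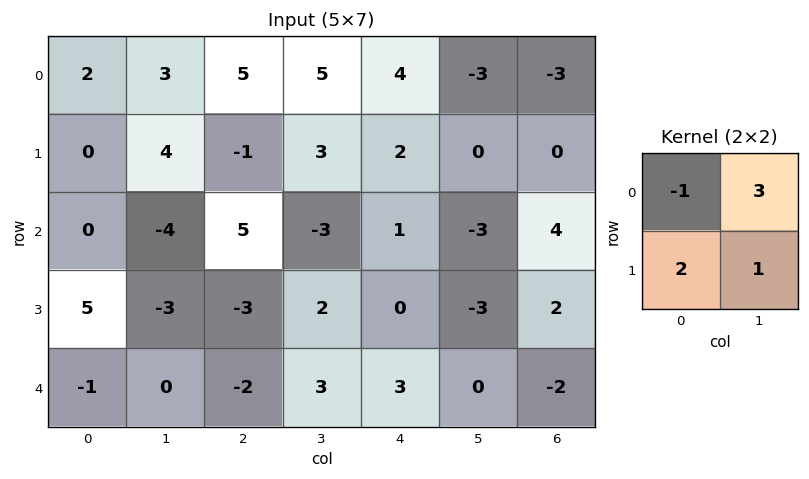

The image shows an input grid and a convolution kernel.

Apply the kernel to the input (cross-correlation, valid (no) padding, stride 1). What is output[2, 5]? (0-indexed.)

11

The receptive field on the input at this output position is [-3 4 / -3 2]. Elementwise product with the kernel and sum: -3·-1 + 4·3 + -3·2 + 2·1.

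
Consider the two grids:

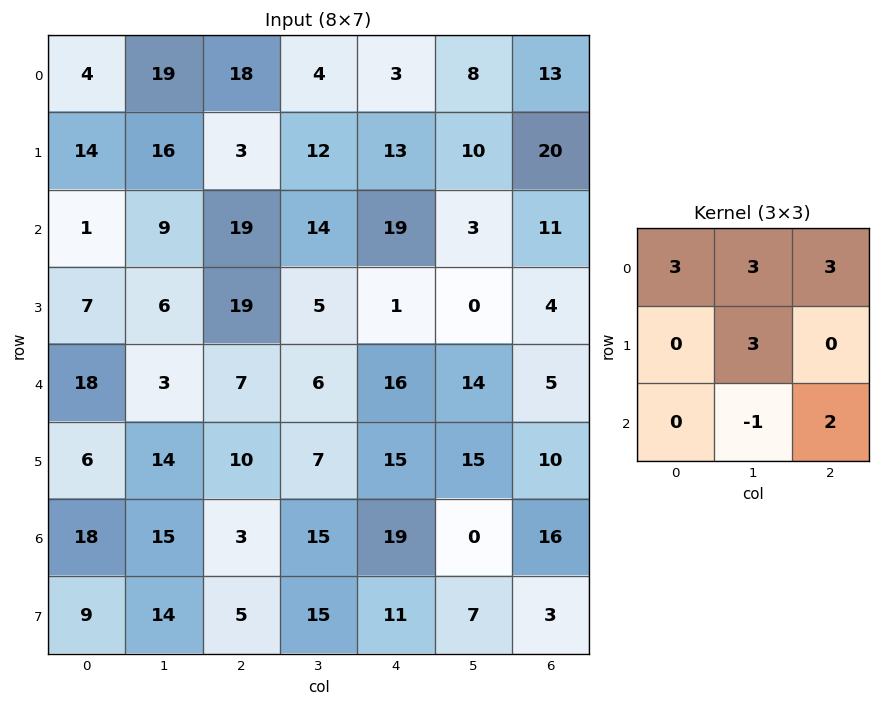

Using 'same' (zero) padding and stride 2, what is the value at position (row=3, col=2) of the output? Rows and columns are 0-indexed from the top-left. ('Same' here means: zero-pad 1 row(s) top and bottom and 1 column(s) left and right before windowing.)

The receptive field on the zero-padded input at this output position is [7 15 15 / 15 19 0 / 15 11 7]. Elementwise product with the kernel and sum: 7·3 + 15·3 + 15·3 + 19·3 + 11·-1 + 7·2.

171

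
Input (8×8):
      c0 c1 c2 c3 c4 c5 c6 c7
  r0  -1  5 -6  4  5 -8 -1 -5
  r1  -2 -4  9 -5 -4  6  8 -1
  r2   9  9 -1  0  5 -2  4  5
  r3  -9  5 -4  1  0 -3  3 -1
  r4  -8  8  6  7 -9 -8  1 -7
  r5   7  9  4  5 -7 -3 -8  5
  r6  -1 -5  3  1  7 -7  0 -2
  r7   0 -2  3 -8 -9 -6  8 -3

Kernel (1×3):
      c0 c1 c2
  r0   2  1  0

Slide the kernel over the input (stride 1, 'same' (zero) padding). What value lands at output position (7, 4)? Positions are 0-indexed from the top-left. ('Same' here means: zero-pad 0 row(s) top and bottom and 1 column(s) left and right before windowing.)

-25

The receptive field on the zero-padded input at this output position is [-8 -9 -6]. Elementwise product with the kernel and sum: -8·2 + -9·1.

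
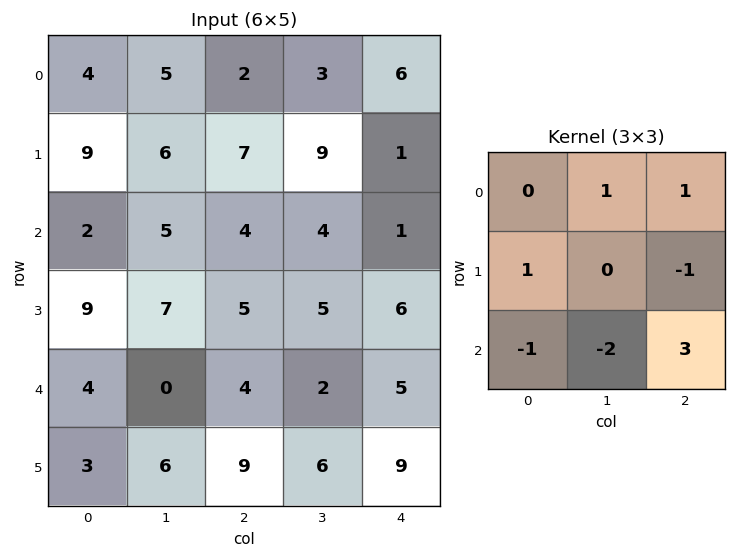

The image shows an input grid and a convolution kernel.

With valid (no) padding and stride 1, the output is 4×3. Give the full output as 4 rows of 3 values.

9 1 6
3 15 16
21 8 11
24 2 16

Output[0,0]: The receptive field on the input at this output position is [4 5 2 / 9 6 7 / 2 5 4]. Elementwise product with the kernel and sum: 5·1 + 2·1 + 9·1 + 7·-1 + 2·-1 + 5·-2 + 4·3.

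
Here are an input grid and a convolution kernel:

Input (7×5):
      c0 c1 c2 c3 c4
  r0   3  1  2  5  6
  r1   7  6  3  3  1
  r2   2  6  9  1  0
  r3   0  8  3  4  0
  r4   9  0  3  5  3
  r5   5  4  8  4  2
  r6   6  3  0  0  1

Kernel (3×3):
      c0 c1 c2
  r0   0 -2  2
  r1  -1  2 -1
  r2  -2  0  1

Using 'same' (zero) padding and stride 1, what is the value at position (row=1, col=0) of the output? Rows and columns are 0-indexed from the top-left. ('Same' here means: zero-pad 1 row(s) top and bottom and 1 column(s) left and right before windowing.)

10

The receptive field on the zero-padded input at this output position is [0 3 1 / 0 7 6 / 0 2 6]. Elementwise product with the kernel and sum: 3·-2 + 1·2 + 0·-1 + 7·2 + 6·-1 + 0·-2 + 6·1.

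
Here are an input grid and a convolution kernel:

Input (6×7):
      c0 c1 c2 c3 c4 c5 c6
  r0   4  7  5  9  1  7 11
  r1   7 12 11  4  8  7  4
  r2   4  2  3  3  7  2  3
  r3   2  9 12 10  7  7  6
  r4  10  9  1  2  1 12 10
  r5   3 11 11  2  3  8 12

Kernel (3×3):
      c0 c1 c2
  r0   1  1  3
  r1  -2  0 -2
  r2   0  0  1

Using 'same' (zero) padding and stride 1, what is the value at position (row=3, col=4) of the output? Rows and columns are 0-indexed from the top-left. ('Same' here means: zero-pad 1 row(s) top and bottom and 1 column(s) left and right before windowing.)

The receptive field on the zero-padded input at this output position is [3 7 2 / 10 7 7 / 2 1 12]. Elementwise product with the kernel and sum: 3·1 + 7·1 + 2·3 + 10·-2 + 7·-2 + 12·1.

-6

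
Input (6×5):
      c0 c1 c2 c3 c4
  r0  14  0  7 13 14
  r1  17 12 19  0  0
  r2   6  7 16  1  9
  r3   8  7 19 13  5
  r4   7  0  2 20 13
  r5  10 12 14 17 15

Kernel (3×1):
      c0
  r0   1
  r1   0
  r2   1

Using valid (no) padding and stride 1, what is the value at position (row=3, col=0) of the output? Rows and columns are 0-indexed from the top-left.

The receptive field on the input at this output position is [8 / 7 / 10]. Elementwise product with the kernel and sum: 8·1 + 10·1.

18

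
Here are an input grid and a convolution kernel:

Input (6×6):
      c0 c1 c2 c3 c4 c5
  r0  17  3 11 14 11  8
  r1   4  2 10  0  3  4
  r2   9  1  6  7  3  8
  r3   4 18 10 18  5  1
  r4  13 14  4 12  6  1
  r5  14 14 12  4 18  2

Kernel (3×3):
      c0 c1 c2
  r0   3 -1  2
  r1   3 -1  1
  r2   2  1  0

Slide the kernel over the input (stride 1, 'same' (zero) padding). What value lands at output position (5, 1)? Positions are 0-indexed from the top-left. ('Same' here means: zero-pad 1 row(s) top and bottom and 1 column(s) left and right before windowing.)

73

The receptive field on the zero-padded input at this output position is [13 14 4 / 14 14 12 / 0 0 0]. Elementwise product with the kernel and sum: 13·3 + 14·-1 + 4·2 + 14·3 + 14·-1 + 12·1 + 0·2 + 0·1.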